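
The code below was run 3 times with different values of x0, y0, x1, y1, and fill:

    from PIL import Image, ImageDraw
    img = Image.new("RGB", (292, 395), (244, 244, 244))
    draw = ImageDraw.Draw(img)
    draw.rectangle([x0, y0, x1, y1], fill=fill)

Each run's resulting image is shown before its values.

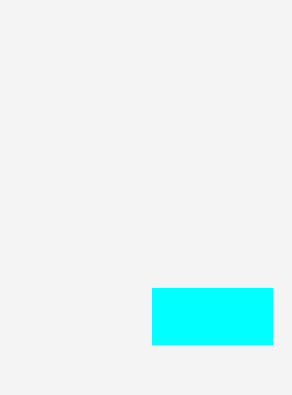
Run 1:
x0 = 152; y0 = 288; x1 = 272; y1 = 344; fill = 'cyan'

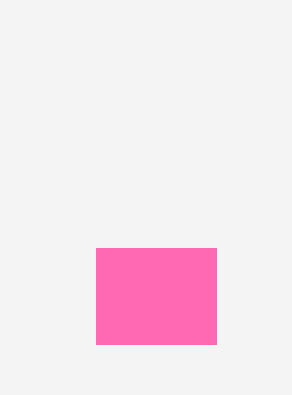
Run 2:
x0 = 96, y0 = 248, x1 = 216, y1 = 344, fill = 'hotpink'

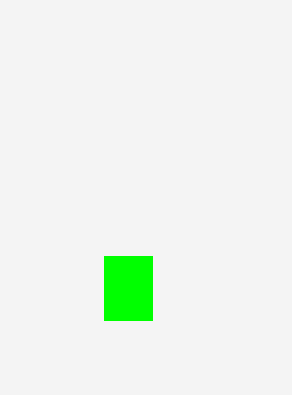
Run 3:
x0 = 104
y0 = 256
x1 = 152
y1 = 320
fill = 'lime'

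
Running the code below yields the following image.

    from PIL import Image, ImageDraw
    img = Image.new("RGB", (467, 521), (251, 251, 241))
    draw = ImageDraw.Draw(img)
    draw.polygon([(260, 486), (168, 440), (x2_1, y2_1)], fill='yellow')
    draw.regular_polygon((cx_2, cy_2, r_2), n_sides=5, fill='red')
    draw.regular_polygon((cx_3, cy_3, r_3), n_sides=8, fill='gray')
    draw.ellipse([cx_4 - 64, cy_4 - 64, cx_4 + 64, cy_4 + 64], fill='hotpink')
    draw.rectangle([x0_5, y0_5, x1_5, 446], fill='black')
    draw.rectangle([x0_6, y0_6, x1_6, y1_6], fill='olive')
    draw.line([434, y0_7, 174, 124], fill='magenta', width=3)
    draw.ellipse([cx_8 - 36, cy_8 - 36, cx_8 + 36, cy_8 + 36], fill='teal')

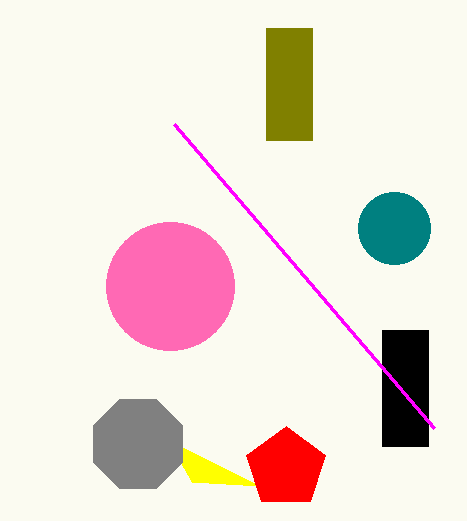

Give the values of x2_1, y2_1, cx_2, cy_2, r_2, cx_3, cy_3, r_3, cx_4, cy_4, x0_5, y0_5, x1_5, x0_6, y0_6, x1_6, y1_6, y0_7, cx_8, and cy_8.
x2_1 = 192
y2_1 = 482
cx_2 = 286
cy_2 = 468
r_2 = 42
cx_3 = 138
cy_3 = 444
r_3 = 48
cx_4 = 170
cy_4 = 286
x0_5 = 382
y0_5 = 330
x1_5 = 428
x0_6 = 266
y0_6 = 28
x1_6 = 312
y1_6 = 140
y0_7 = 428
cx_8 = 394
cy_8 = 228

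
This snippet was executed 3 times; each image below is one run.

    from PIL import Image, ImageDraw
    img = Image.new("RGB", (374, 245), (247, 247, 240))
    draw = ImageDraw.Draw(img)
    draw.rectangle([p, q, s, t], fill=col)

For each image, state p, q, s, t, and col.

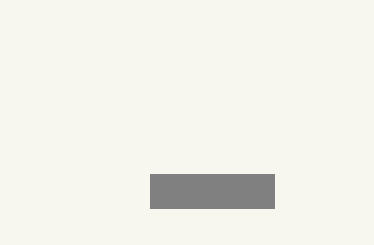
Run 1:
p = 150
q = 174
s = 274
t = 208
col = 'gray'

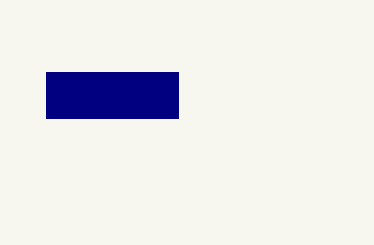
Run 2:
p = 46
q = 72
s = 178
t = 118
col = 'navy'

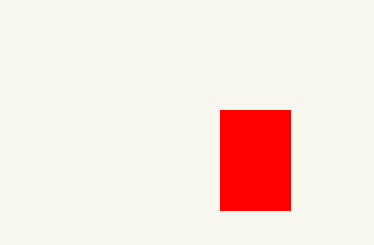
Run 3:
p = 220
q = 110
s = 290
t = 210
col = 'red'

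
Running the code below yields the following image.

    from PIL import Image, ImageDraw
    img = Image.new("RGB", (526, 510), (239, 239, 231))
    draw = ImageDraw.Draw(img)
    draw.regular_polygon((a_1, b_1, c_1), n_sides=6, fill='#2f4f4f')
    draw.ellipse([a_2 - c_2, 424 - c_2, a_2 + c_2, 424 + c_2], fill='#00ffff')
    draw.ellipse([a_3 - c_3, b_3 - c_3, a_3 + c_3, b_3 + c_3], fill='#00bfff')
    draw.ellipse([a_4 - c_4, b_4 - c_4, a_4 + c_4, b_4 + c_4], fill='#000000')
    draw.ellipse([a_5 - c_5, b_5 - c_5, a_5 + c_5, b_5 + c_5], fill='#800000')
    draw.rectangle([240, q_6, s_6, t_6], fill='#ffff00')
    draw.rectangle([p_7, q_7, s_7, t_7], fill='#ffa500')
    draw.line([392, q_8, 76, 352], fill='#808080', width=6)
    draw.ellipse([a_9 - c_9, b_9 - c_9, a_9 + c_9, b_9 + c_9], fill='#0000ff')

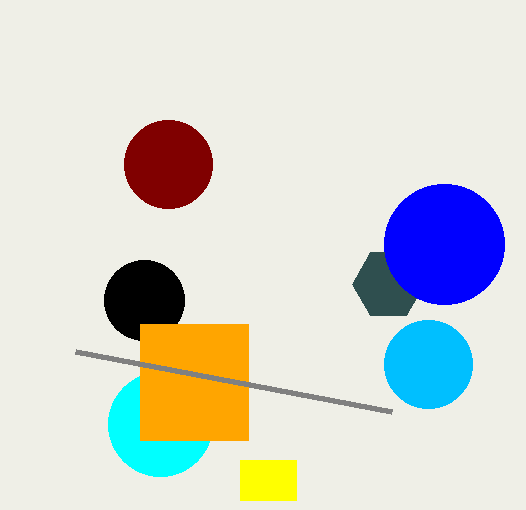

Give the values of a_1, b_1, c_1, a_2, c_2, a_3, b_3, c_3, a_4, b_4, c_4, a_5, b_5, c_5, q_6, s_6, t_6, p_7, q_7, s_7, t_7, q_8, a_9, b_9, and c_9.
a_1 = 388
b_1 = 284
c_1 = 36
a_2 = 160
c_2 = 52
a_3 = 428
b_3 = 364
c_3 = 44
a_4 = 144
b_4 = 300
c_4 = 40
a_5 = 168
b_5 = 164
c_5 = 44
q_6 = 460
s_6 = 296
t_6 = 500
p_7 = 140
q_7 = 324
s_7 = 248
t_7 = 440
q_8 = 412
a_9 = 444
b_9 = 244
c_9 = 60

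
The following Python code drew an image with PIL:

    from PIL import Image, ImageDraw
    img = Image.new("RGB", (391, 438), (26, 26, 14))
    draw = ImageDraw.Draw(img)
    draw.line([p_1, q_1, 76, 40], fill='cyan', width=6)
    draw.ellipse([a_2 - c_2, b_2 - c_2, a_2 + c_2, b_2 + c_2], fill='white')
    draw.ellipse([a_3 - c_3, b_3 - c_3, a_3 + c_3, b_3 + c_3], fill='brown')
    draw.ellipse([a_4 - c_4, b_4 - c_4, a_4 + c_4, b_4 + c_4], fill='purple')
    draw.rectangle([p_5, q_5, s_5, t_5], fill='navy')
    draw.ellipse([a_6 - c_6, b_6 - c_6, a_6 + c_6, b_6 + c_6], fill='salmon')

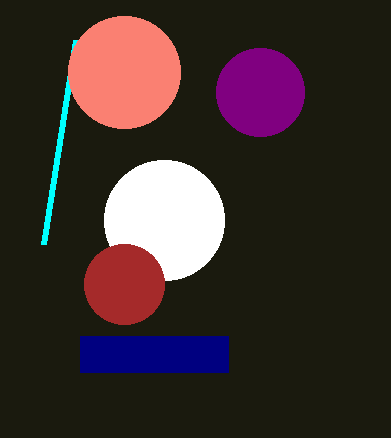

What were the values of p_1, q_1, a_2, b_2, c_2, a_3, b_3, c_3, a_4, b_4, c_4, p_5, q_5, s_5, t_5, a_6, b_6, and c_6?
p_1 = 44; q_1 = 244; a_2 = 164; b_2 = 220; c_2 = 60; a_3 = 124; b_3 = 284; c_3 = 40; a_4 = 260; b_4 = 92; c_4 = 44; p_5 = 80; q_5 = 336; s_5 = 228; t_5 = 372; a_6 = 124; b_6 = 72; c_6 = 56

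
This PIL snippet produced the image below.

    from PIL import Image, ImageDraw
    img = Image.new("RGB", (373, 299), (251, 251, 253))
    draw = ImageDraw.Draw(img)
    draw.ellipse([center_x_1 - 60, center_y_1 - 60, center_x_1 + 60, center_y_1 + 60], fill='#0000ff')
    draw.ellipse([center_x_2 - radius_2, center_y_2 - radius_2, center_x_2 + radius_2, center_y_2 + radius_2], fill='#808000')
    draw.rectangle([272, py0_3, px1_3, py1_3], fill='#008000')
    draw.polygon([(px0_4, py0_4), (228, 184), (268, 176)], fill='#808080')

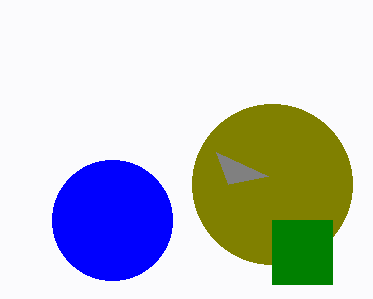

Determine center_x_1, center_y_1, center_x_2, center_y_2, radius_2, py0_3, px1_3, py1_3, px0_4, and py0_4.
center_x_1 = 112, center_y_1 = 220, center_x_2 = 272, center_y_2 = 184, radius_2 = 80, py0_3 = 220, px1_3 = 332, py1_3 = 284, px0_4 = 216, py0_4 = 152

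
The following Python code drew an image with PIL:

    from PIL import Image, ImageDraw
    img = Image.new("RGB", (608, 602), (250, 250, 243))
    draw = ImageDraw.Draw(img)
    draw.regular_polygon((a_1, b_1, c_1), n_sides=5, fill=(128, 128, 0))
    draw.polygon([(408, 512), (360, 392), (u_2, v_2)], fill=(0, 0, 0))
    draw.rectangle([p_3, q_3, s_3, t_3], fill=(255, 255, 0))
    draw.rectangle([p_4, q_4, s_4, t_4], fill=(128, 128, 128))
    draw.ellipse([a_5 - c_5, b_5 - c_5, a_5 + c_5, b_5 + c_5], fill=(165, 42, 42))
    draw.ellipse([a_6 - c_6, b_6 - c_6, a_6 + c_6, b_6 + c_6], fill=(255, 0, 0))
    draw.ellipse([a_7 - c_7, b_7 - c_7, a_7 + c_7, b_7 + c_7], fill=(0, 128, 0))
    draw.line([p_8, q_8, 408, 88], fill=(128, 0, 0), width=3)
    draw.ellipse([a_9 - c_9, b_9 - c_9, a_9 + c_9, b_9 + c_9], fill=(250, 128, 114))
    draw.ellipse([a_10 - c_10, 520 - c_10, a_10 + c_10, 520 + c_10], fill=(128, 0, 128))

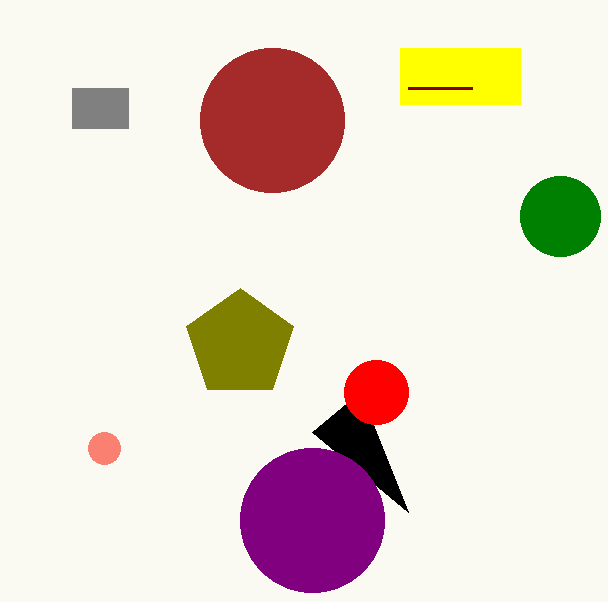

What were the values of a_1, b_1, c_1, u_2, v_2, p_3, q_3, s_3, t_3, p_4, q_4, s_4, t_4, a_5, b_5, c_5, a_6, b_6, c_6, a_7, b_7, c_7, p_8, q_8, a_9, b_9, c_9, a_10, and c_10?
a_1 = 240, b_1 = 344, c_1 = 56, u_2 = 312, v_2 = 432, p_3 = 400, q_3 = 48, s_3 = 520, t_3 = 104, p_4 = 72, q_4 = 88, s_4 = 128, t_4 = 128, a_5 = 272, b_5 = 120, c_5 = 72, a_6 = 376, b_6 = 392, c_6 = 32, a_7 = 560, b_7 = 216, c_7 = 40, p_8 = 472, q_8 = 88, a_9 = 104, b_9 = 448, c_9 = 16, a_10 = 312, c_10 = 72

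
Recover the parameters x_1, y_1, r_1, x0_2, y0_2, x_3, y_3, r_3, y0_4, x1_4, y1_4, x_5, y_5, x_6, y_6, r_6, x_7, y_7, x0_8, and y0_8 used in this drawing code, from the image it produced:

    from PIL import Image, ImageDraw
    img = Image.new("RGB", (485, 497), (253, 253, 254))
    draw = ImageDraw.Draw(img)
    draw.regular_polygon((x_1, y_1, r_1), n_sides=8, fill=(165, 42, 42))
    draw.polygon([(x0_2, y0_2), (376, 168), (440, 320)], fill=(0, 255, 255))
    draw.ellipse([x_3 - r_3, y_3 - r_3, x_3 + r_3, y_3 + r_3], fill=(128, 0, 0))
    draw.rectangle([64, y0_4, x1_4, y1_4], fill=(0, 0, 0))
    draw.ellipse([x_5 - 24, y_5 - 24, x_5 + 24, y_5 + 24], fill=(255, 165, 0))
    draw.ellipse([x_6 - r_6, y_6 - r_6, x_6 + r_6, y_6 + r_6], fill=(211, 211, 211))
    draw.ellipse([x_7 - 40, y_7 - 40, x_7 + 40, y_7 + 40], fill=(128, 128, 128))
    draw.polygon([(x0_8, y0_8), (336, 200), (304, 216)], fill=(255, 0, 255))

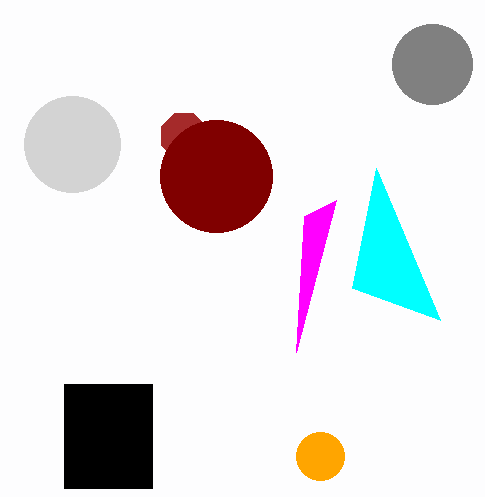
x_1 = 184
y_1 = 136
r_1 = 24
x0_2 = 352
y0_2 = 288
x_3 = 216
y_3 = 176
r_3 = 56
y0_4 = 384
x1_4 = 152
y1_4 = 488
x_5 = 320
y_5 = 456
x_6 = 72
y_6 = 144
r_6 = 48
x_7 = 432
y_7 = 64
x0_8 = 296
y0_8 = 352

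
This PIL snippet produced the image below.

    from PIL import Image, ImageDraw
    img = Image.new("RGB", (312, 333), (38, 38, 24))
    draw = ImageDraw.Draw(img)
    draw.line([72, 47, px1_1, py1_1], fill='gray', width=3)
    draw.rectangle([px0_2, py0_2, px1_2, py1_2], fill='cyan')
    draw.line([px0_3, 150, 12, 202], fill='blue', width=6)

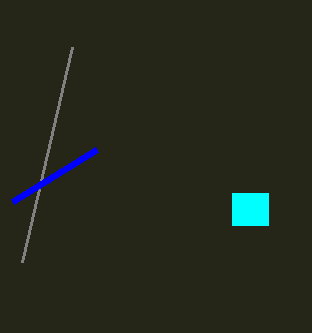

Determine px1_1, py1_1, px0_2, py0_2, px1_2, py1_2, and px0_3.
px1_1 = 22, py1_1 = 262, px0_2 = 232, py0_2 = 193, px1_2 = 268, py1_2 = 225, px0_3 = 96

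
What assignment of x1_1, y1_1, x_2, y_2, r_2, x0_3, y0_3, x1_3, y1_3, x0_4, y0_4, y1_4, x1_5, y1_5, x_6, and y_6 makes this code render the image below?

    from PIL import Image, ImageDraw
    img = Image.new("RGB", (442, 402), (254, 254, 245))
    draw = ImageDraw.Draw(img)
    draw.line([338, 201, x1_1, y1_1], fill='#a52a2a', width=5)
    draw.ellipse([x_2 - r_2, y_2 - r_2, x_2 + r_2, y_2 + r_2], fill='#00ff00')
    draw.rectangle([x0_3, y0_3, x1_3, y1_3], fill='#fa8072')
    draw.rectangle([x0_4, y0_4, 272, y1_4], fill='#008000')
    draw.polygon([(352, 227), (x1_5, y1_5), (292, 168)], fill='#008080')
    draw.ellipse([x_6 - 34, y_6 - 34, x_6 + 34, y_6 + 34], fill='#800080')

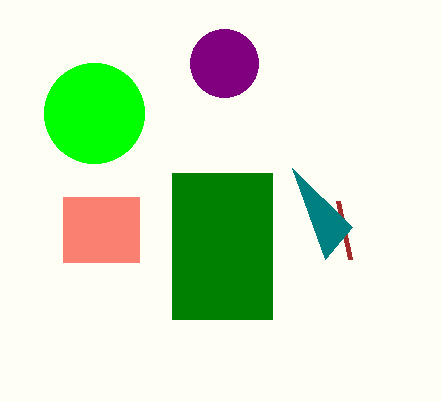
x1_1 = 350, y1_1 = 259, x_2 = 94, y_2 = 113, r_2 = 50, x0_3 = 63, y0_3 = 197, x1_3 = 139, y1_3 = 262, x0_4 = 172, y0_4 = 173, y1_4 = 319, x1_5 = 325, y1_5 = 259, x_6 = 224, y_6 = 63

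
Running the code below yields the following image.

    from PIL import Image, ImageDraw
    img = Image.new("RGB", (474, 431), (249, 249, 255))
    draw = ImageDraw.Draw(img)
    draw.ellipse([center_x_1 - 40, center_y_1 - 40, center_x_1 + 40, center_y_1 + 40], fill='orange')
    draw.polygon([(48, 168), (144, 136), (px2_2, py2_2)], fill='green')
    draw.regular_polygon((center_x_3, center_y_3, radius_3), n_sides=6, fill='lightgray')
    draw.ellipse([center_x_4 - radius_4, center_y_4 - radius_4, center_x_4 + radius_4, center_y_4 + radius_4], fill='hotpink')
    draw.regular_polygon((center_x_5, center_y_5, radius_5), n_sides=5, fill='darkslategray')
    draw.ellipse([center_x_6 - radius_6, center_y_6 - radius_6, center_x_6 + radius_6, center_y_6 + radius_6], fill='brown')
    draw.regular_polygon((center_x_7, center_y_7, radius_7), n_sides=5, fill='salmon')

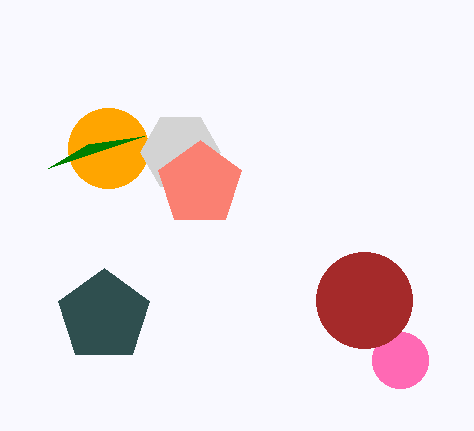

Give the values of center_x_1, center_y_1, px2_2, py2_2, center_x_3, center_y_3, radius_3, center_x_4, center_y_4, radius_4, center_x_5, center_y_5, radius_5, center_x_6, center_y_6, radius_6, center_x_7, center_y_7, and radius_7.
center_x_1 = 108, center_y_1 = 148, px2_2 = 88, py2_2 = 144, center_x_3 = 180, center_y_3 = 152, radius_3 = 40, center_x_4 = 400, center_y_4 = 360, radius_4 = 28, center_x_5 = 104, center_y_5 = 316, radius_5 = 48, center_x_6 = 364, center_y_6 = 300, radius_6 = 48, center_x_7 = 200, center_y_7 = 184, radius_7 = 44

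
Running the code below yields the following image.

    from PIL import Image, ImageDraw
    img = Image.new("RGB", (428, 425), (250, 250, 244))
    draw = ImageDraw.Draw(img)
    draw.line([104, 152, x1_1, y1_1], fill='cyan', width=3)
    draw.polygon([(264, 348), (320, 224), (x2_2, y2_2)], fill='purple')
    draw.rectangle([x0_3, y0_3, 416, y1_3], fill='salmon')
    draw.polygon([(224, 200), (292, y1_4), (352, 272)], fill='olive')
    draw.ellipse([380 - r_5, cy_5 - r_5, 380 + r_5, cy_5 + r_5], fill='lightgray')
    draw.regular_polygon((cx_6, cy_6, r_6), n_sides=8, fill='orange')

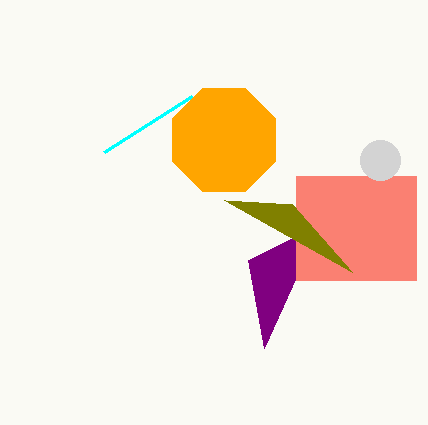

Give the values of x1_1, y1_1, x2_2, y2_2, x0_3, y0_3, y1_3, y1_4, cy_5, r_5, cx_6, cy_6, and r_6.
x1_1 = 192; y1_1 = 96; x2_2 = 248; y2_2 = 260; x0_3 = 296; y0_3 = 176; y1_3 = 280; y1_4 = 204; cy_5 = 160; r_5 = 20; cx_6 = 224; cy_6 = 140; r_6 = 56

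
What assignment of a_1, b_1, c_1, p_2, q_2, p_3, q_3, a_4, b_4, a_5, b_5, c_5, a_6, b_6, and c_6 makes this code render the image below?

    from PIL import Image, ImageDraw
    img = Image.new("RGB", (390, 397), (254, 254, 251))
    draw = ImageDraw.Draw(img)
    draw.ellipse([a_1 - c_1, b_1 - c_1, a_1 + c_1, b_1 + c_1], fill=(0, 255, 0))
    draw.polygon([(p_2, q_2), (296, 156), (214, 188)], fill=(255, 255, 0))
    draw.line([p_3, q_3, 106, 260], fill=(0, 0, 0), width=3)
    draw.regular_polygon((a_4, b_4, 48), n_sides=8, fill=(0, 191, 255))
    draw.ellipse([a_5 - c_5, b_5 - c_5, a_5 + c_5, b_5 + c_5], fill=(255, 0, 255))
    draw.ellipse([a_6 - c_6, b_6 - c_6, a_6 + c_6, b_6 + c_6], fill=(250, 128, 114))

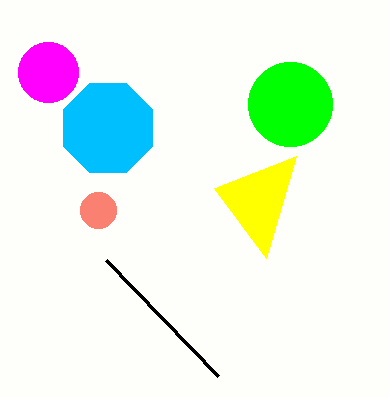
a_1 = 290; b_1 = 104; c_1 = 42; p_2 = 266; q_2 = 258; p_3 = 218; q_3 = 376; a_4 = 108; b_4 = 128; a_5 = 48; b_5 = 72; c_5 = 30; a_6 = 98; b_6 = 210; c_6 = 18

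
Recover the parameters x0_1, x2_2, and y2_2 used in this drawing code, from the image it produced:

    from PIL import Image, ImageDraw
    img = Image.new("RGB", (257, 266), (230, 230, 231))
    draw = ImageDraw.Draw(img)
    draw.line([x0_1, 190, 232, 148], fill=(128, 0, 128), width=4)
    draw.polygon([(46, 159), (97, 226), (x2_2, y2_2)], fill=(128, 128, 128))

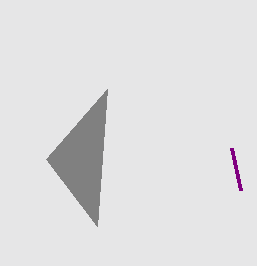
x0_1 = 241, x2_2 = 107, y2_2 = 89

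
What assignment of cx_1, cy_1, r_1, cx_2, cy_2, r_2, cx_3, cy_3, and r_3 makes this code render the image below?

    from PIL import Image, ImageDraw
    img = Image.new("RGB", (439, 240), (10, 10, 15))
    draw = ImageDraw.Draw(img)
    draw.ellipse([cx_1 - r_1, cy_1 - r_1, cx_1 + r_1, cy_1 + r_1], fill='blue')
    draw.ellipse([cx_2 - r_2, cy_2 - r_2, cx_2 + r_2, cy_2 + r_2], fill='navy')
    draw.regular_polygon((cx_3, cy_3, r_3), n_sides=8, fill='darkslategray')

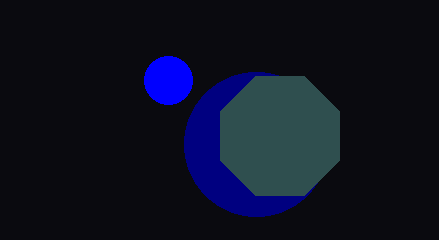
cx_1 = 168, cy_1 = 80, r_1 = 24, cx_2 = 256, cy_2 = 144, r_2 = 72, cx_3 = 280, cy_3 = 136, r_3 = 64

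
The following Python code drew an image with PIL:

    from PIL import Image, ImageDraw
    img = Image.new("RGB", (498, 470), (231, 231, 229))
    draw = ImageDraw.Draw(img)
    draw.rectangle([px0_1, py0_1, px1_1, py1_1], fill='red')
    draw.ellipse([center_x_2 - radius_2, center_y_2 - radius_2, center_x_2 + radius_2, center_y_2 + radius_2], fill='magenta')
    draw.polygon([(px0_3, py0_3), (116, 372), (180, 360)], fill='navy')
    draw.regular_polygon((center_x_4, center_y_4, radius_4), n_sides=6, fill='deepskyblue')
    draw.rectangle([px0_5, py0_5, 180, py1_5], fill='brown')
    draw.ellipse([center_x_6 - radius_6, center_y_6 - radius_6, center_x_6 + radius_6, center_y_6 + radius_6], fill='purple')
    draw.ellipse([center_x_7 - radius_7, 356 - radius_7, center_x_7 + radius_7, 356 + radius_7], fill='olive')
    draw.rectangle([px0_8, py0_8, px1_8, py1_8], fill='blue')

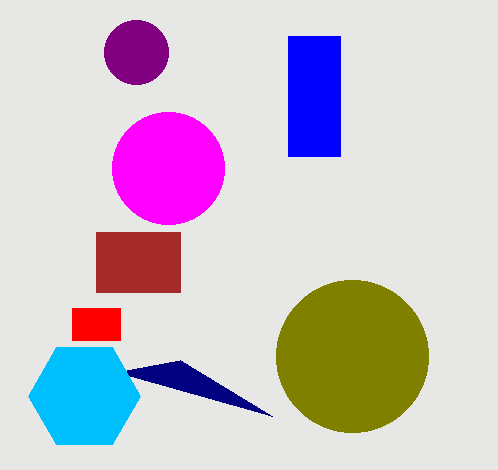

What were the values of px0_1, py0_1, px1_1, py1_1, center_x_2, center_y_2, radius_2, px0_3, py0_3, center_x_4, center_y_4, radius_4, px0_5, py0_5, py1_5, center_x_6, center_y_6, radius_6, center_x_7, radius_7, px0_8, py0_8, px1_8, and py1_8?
px0_1 = 72; py0_1 = 308; px1_1 = 120; py1_1 = 340; center_x_2 = 168; center_y_2 = 168; radius_2 = 56; px0_3 = 272; py0_3 = 416; center_x_4 = 84; center_y_4 = 396; radius_4 = 56; px0_5 = 96; py0_5 = 232; py1_5 = 292; center_x_6 = 136; center_y_6 = 52; radius_6 = 32; center_x_7 = 352; radius_7 = 76; px0_8 = 288; py0_8 = 36; px1_8 = 340; py1_8 = 156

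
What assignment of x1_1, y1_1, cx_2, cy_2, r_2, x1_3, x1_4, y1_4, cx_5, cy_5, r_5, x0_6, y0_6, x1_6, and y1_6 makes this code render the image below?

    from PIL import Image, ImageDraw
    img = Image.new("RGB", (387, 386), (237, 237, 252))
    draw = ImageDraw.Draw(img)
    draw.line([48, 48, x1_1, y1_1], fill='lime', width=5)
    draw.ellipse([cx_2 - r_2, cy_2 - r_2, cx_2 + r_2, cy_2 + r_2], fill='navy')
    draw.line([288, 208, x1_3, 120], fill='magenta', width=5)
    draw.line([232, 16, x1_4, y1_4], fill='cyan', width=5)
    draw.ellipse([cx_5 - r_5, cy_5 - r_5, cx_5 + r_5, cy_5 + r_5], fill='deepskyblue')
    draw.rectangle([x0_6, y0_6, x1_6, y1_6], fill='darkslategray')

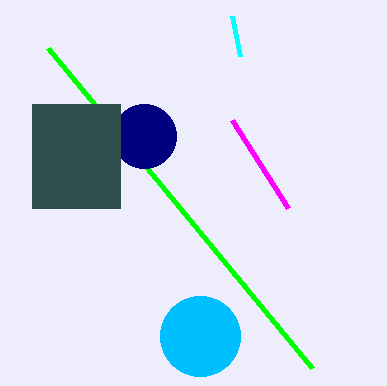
x1_1 = 312, y1_1 = 368, cx_2 = 144, cy_2 = 136, r_2 = 32, x1_3 = 232, x1_4 = 240, y1_4 = 56, cx_5 = 200, cy_5 = 336, r_5 = 40, x0_6 = 32, y0_6 = 104, x1_6 = 120, y1_6 = 208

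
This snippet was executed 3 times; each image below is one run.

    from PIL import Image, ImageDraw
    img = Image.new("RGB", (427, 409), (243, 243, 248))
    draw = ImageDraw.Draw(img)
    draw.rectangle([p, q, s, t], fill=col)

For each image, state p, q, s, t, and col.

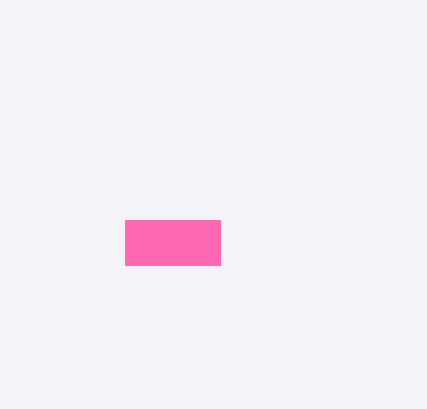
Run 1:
p = 125
q = 220
s = 220
t = 265
col = 'hotpink'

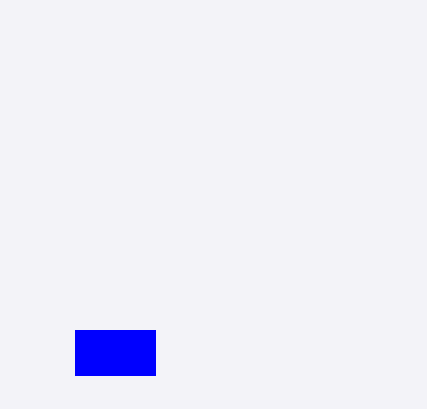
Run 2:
p = 75, q = 330, s = 155, t = 375, col = 'blue'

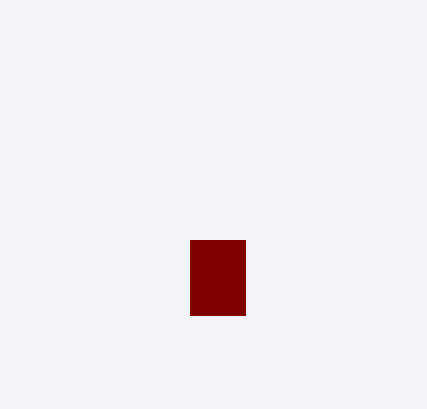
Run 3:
p = 190, q = 240, s = 245, t = 315, col = 'maroon'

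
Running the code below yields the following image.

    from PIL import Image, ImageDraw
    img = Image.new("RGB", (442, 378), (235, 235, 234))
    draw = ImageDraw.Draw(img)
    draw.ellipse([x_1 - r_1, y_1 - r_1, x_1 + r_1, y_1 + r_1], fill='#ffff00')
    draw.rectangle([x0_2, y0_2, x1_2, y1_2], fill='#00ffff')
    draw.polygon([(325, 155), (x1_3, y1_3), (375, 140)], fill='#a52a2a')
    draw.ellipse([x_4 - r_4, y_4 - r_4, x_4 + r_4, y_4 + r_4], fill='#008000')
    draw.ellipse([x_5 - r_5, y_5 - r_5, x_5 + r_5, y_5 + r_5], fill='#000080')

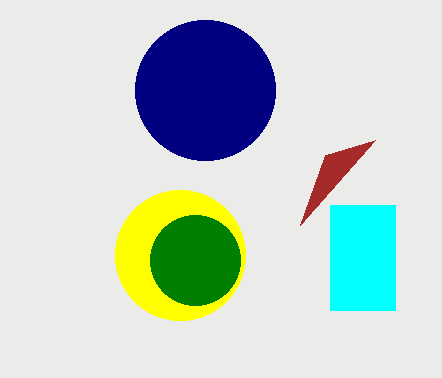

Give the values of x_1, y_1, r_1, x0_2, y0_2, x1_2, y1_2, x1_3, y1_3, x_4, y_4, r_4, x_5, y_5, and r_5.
x_1 = 180
y_1 = 255
r_1 = 65
x0_2 = 330
y0_2 = 205
x1_2 = 395
y1_2 = 310
x1_3 = 300
y1_3 = 225
x_4 = 195
y_4 = 260
r_4 = 45
x_5 = 205
y_5 = 90
r_5 = 70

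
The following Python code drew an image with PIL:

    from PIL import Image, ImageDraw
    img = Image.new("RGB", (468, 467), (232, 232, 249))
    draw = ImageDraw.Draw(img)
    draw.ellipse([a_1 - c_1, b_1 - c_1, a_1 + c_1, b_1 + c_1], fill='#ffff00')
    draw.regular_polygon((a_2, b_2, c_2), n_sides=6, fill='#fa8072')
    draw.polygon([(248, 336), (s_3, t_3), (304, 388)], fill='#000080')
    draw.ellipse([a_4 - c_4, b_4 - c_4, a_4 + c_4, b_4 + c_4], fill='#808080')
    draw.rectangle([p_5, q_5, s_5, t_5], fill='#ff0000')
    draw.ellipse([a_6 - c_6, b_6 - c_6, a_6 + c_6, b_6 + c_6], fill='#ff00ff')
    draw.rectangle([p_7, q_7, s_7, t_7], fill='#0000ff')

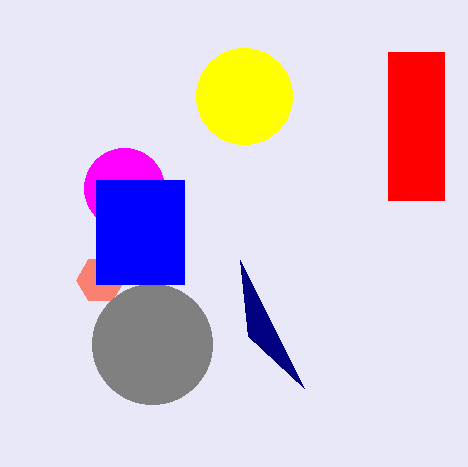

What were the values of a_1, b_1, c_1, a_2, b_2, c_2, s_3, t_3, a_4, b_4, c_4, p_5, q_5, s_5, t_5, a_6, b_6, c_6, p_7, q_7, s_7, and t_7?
a_1 = 244, b_1 = 96, c_1 = 48, a_2 = 100, b_2 = 280, c_2 = 24, s_3 = 240, t_3 = 260, a_4 = 152, b_4 = 344, c_4 = 60, p_5 = 388, q_5 = 52, s_5 = 444, t_5 = 200, a_6 = 124, b_6 = 188, c_6 = 40, p_7 = 96, q_7 = 180, s_7 = 184, t_7 = 284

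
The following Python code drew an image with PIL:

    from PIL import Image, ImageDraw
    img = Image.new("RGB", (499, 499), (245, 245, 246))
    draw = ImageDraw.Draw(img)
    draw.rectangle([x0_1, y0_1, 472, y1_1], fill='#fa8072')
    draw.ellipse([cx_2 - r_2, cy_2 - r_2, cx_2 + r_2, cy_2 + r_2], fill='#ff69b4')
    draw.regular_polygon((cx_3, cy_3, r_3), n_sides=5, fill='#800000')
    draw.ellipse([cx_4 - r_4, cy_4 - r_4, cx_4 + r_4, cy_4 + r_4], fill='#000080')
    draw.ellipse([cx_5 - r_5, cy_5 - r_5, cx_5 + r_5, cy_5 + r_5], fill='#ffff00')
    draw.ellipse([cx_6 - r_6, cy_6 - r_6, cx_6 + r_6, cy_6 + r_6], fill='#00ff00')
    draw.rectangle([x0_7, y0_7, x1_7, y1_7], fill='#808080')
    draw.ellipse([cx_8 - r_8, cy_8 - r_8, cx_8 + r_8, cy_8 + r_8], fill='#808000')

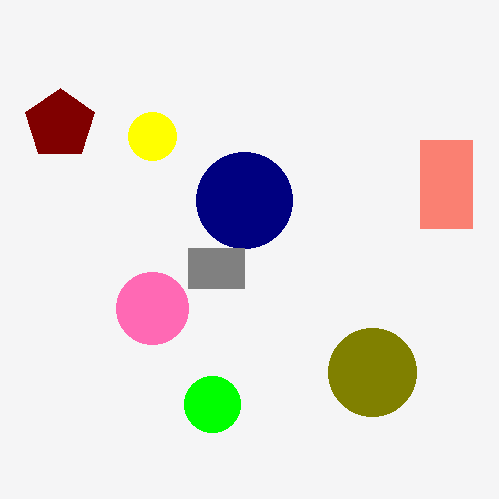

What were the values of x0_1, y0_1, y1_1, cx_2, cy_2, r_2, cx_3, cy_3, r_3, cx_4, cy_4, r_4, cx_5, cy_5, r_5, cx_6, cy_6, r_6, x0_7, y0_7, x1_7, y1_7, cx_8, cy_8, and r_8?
x0_1 = 420; y0_1 = 140; y1_1 = 228; cx_2 = 152; cy_2 = 308; r_2 = 36; cx_3 = 60; cy_3 = 124; r_3 = 36; cx_4 = 244; cy_4 = 200; r_4 = 48; cx_5 = 152; cy_5 = 136; r_5 = 24; cx_6 = 212; cy_6 = 404; r_6 = 28; x0_7 = 188; y0_7 = 248; x1_7 = 244; y1_7 = 288; cx_8 = 372; cy_8 = 372; r_8 = 44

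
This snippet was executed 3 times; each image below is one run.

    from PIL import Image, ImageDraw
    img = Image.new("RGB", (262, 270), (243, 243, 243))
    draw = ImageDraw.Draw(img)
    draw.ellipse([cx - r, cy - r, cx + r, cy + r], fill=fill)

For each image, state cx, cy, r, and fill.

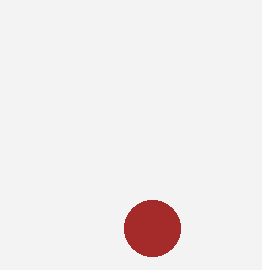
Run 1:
cx = 152
cy = 228
r = 28
fill = 'brown'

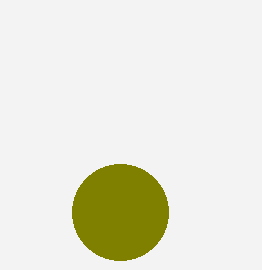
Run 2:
cx = 120
cy = 212
r = 48
fill = 'olive'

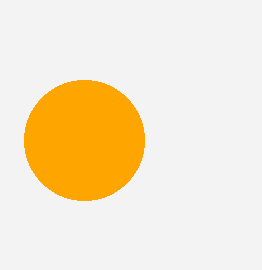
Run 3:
cx = 84
cy = 140
r = 60
fill = 'orange'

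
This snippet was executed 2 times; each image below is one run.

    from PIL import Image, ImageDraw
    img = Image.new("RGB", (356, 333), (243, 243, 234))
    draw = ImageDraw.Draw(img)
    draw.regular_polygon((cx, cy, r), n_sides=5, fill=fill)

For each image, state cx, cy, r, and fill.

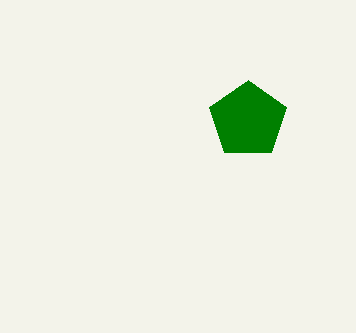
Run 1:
cx = 248, cy = 120, r = 40, fill = 'green'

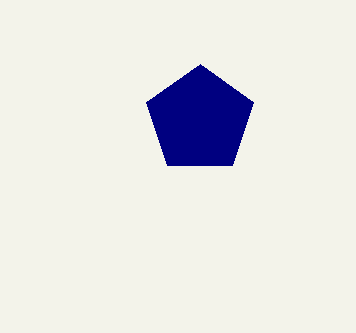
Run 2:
cx = 200
cy = 120
r = 56
fill = 'navy'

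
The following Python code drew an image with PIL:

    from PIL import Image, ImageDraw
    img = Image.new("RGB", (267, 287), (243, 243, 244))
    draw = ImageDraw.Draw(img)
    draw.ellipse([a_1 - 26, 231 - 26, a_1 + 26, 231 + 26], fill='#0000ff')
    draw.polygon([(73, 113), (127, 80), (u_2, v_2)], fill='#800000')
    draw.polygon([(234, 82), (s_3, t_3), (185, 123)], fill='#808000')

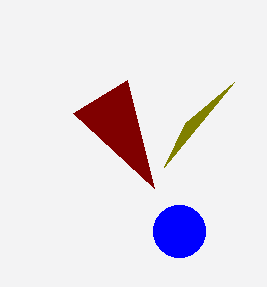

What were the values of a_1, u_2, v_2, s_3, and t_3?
a_1 = 179
u_2 = 154
v_2 = 188
s_3 = 164
t_3 = 167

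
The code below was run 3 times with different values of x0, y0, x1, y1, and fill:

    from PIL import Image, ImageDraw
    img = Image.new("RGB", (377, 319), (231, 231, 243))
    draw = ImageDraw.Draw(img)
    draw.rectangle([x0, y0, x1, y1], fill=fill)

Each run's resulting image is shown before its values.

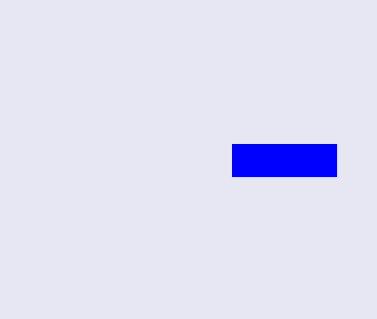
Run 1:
x0 = 232; y0 = 144; x1 = 336; y1 = 176; fill = 'blue'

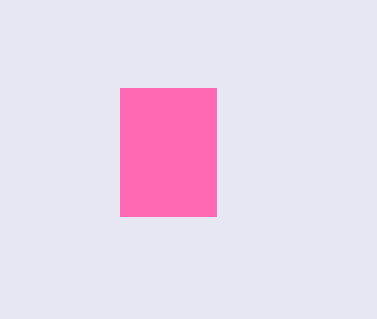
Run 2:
x0 = 120, y0 = 88, x1 = 216, y1 = 216, fill = 'hotpink'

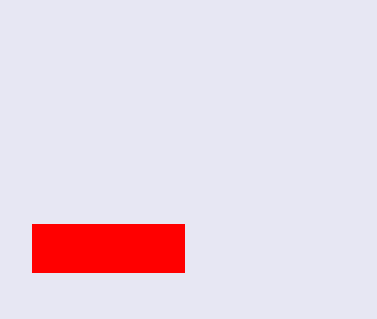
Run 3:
x0 = 32; y0 = 224; x1 = 184; y1 = 272; fill = 'red'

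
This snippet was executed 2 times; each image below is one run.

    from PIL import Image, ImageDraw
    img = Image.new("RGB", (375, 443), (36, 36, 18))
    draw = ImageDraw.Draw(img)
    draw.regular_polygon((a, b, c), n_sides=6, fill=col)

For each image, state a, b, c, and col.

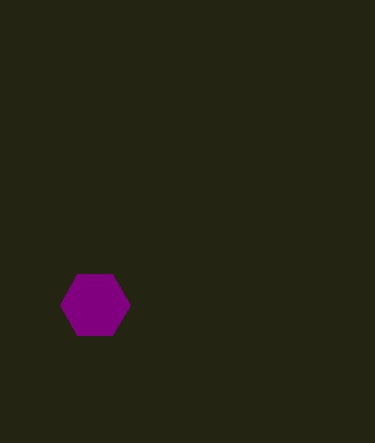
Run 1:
a = 95, b = 305, c = 35, col = 'purple'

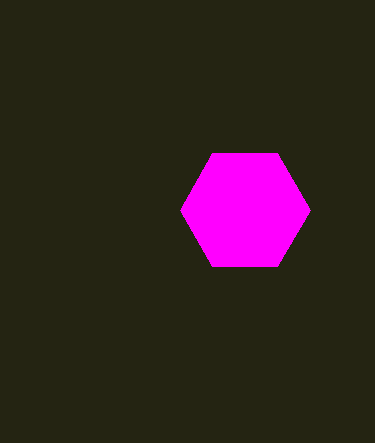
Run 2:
a = 245, b = 210, c = 65, col = 'magenta'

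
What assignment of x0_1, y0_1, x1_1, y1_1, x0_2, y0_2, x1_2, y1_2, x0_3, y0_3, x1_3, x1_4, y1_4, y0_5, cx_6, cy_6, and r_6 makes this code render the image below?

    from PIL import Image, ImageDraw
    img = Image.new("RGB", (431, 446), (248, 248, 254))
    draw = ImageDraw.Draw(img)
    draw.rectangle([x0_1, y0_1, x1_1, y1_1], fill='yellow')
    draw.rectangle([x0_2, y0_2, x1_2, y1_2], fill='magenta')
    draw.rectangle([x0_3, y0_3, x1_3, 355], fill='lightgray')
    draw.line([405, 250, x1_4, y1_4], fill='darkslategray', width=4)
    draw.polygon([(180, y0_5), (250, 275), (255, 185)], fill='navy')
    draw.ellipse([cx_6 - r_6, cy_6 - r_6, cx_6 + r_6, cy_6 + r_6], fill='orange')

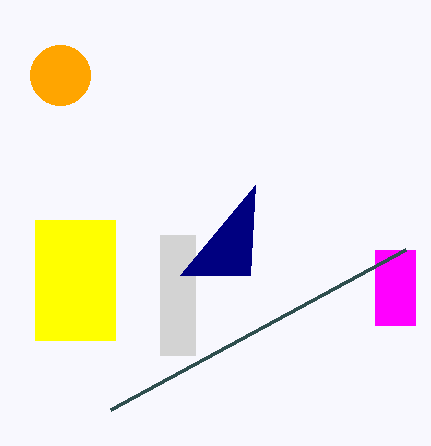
x0_1 = 35
y0_1 = 220
x1_1 = 115
y1_1 = 340
x0_2 = 375
y0_2 = 250
x1_2 = 415
y1_2 = 325
x0_3 = 160
y0_3 = 235
x1_3 = 195
x1_4 = 110
y1_4 = 410
y0_5 = 275
cx_6 = 60
cy_6 = 75
r_6 = 30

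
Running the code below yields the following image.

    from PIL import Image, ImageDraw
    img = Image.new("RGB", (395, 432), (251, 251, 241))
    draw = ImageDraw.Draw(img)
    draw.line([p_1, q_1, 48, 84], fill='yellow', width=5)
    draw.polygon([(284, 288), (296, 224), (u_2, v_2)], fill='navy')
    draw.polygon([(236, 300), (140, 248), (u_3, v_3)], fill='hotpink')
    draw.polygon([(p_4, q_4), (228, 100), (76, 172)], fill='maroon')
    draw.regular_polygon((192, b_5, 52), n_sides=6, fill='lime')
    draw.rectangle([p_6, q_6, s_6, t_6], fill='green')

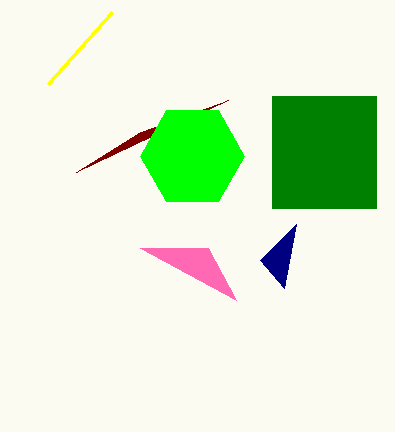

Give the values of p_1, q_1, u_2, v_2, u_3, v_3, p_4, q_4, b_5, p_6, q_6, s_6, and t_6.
p_1 = 112, q_1 = 12, u_2 = 260, v_2 = 260, u_3 = 208, v_3 = 248, p_4 = 140, q_4 = 132, b_5 = 156, p_6 = 272, q_6 = 96, s_6 = 376, t_6 = 208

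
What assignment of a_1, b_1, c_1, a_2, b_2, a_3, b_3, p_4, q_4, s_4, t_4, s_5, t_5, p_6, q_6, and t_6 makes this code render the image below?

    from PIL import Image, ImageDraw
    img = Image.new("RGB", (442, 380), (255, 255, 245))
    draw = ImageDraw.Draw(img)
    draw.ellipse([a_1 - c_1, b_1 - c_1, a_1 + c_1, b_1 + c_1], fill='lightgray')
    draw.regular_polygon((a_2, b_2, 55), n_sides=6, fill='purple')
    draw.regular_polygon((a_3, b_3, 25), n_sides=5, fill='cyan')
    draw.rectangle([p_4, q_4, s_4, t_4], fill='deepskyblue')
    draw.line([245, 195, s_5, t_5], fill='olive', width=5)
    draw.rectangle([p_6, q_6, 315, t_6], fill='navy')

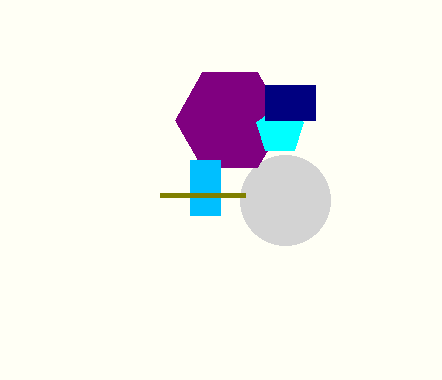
a_1 = 285; b_1 = 200; c_1 = 45; a_2 = 230; b_2 = 120; a_3 = 280; b_3 = 130; p_4 = 190; q_4 = 160; s_4 = 220; t_4 = 215; s_5 = 160; t_5 = 195; p_6 = 265; q_6 = 85; t_6 = 120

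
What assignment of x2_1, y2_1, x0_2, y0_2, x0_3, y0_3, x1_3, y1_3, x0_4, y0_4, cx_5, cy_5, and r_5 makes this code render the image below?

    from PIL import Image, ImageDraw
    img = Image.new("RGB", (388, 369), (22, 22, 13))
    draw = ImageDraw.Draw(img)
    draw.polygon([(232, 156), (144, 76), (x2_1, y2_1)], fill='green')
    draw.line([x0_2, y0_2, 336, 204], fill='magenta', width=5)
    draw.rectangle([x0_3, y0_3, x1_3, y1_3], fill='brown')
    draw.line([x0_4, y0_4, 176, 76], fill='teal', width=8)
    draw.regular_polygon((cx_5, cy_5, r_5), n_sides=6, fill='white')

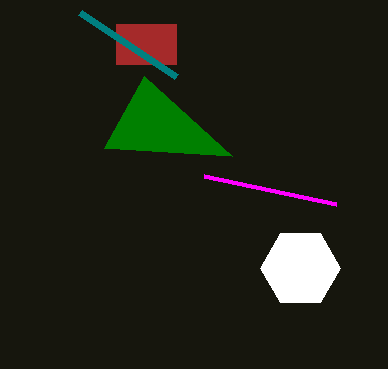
x2_1 = 104; y2_1 = 148; x0_2 = 204; y0_2 = 176; x0_3 = 116; y0_3 = 24; x1_3 = 176; y1_3 = 64; x0_4 = 80; y0_4 = 12; cx_5 = 300; cy_5 = 268; r_5 = 40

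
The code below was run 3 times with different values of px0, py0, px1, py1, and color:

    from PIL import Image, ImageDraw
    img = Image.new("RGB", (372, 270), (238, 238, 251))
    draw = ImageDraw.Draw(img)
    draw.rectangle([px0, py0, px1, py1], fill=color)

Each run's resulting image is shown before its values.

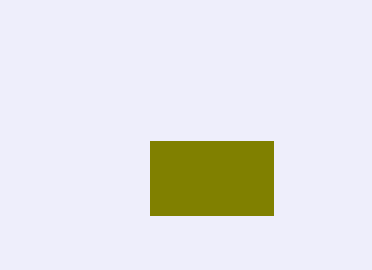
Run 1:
px0 = 150; py0 = 141; px1 = 273; py1 = 215; color = 'olive'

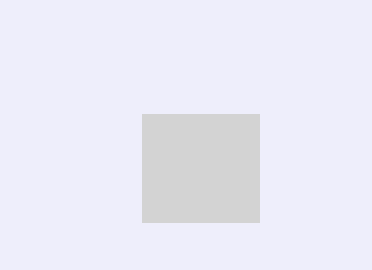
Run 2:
px0 = 142, py0 = 114, px1 = 259, py1 = 222, color = 'lightgray'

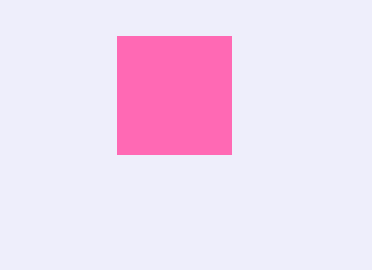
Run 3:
px0 = 117; py0 = 36; px1 = 231; py1 = 154; color = 'hotpink'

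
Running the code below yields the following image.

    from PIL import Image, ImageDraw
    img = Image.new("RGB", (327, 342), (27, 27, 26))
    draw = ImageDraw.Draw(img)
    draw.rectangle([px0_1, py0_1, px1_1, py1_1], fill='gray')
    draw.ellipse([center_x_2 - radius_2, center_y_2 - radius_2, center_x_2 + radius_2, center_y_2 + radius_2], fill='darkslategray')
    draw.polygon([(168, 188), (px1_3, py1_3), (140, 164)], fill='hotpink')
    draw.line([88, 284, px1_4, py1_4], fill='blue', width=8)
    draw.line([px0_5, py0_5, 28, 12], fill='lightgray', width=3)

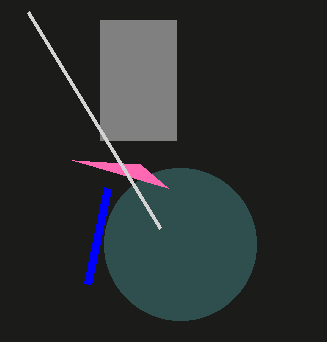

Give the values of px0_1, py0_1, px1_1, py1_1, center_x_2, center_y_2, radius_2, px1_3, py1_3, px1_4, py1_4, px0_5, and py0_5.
px0_1 = 100; py0_1 = 20; px1_1 = 176; py1_1 = 140; center_x_2 = 180; center_y_2 = 244; radius_2 = 76; px1_3 = 72; py1_3 = 160; px1_4 = 108; py1_4 = 188; px0_5 = 160; py0_5 = 228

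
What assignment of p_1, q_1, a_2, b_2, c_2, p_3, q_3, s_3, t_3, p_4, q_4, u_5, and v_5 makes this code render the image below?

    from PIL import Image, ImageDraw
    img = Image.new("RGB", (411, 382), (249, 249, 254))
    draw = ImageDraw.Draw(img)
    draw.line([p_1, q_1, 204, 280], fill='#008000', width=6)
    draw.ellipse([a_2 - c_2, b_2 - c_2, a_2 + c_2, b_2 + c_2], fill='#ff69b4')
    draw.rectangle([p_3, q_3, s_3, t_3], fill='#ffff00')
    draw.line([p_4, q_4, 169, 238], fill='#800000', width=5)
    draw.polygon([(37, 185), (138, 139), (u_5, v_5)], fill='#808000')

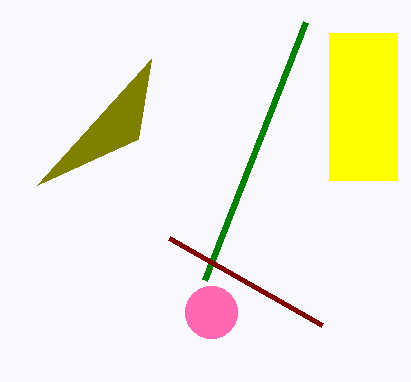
p_1 = 305, q_1 = 22, a_2 = 211, b_2 = 312, c_2 = 26, p_3 = 329, q_3 = 33, s_3 = 397, t_3 = 180, p_4 = 322, q_4 = 325, u_5 = 151, v_5 = 59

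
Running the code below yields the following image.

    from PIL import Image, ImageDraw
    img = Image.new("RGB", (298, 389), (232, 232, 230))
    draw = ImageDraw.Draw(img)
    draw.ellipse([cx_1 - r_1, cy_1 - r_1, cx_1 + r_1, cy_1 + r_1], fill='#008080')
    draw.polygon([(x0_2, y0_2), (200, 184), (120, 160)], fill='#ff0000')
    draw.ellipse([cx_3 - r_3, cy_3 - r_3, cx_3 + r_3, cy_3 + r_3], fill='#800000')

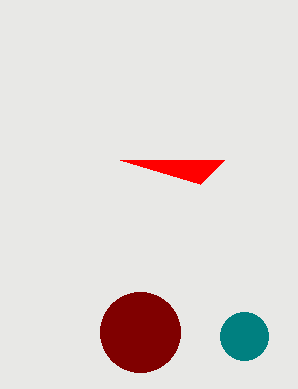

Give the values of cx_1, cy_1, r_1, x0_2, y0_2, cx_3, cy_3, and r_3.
cx_1 = 244
cy_1 = 336
r_1 = 24
x0_2 = 224
y0_2 = 160
cx_3 = 140
cy_3 = 332
r_3 = 40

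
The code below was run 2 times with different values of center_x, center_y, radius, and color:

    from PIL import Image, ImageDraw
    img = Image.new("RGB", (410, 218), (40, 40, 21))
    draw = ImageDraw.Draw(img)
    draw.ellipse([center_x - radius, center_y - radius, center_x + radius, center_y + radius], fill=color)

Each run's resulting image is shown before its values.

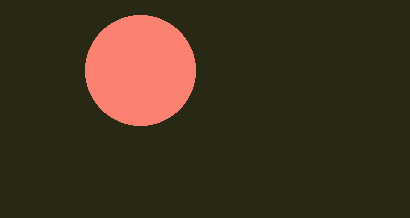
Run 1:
center_x = 140
center_y = 70
radius = 55
color = 'salmon'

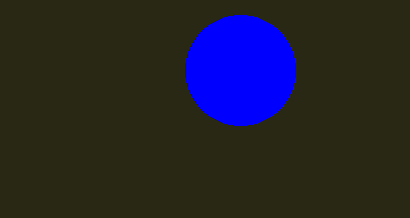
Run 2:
center_x = 240; center_y = 70; radius = 55; color = 'blue'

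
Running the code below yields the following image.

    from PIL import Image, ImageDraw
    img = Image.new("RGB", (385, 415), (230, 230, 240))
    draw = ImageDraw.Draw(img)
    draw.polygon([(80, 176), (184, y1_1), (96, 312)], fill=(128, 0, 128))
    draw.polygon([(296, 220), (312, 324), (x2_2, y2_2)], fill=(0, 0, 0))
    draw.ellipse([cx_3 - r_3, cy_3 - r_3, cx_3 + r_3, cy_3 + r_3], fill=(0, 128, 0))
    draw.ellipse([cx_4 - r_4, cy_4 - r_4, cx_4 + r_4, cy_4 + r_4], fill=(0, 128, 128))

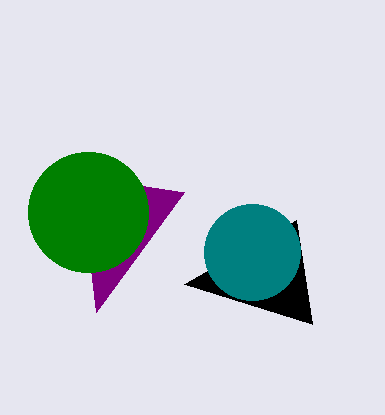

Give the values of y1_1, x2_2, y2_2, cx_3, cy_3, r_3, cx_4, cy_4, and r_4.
y1_1 = 192
x2_2 = 184
y2_2 = 284
cx_3 = 88
cy_3 = 212
r_3 = 60
cx_4 = 252
cy_4 = 252
r_4 = 48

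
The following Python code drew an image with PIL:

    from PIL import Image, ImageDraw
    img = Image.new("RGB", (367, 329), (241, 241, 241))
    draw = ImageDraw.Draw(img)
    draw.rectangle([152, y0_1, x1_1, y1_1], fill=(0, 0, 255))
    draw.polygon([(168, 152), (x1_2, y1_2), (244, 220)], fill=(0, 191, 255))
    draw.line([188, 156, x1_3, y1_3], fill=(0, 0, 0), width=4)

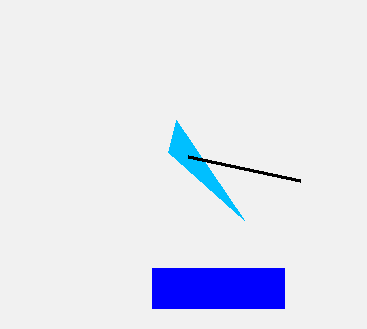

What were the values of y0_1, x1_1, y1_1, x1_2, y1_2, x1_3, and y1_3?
y0_1 = 268
x1_1 = 284
y1_1 = 308
x1_2 = 176
y1_2 = 120
x1_3 = 300
y1_3 = 180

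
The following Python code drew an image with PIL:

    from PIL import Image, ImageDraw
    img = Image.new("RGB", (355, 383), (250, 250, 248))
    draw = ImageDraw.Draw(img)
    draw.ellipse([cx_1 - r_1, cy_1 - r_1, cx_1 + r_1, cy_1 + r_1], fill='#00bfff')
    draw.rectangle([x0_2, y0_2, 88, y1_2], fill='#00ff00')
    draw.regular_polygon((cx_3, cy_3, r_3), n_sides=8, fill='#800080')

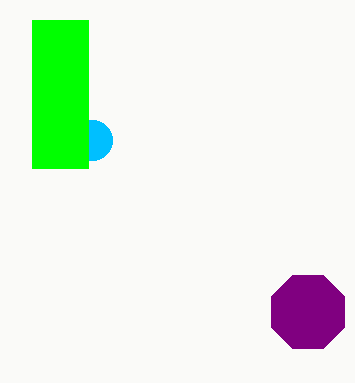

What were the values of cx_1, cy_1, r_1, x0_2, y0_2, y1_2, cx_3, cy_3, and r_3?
cx_1 = 92, cy_1 = 140, r_1 = 20, x0_2 = 32, y0_2 = 20, y1_2 = 168, cx_3 = 308, cy_3 = 312, r_3 = 40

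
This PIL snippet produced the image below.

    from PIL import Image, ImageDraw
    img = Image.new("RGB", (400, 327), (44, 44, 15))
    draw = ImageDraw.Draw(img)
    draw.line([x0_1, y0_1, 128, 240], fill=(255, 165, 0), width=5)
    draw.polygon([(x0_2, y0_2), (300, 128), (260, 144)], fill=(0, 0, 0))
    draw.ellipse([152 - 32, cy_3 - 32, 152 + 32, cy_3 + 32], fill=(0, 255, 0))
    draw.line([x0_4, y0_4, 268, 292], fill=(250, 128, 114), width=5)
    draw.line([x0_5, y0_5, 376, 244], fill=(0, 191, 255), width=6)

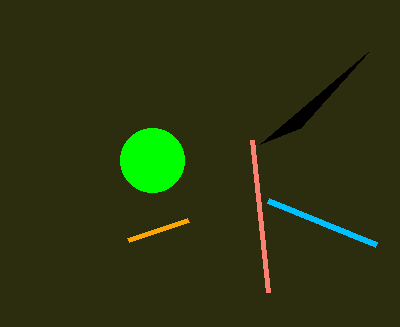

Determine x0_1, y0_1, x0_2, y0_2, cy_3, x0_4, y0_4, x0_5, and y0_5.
x0_1 = 188, y0_1 = 220, x0_2 = 368, y0_2 = 52, cy_3 = 160, x0_4 = 252, y0_4 = 140, x0_5 = 268, y0_5 = 200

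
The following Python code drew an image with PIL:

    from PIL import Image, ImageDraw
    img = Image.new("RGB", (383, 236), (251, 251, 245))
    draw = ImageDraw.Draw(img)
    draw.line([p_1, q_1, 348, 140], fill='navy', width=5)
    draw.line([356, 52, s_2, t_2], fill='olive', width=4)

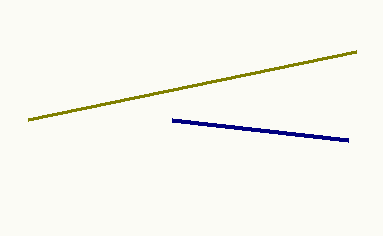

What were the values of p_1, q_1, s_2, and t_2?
p_1 = 172, q_1 = 120, s_2 = 28, t_2 = 120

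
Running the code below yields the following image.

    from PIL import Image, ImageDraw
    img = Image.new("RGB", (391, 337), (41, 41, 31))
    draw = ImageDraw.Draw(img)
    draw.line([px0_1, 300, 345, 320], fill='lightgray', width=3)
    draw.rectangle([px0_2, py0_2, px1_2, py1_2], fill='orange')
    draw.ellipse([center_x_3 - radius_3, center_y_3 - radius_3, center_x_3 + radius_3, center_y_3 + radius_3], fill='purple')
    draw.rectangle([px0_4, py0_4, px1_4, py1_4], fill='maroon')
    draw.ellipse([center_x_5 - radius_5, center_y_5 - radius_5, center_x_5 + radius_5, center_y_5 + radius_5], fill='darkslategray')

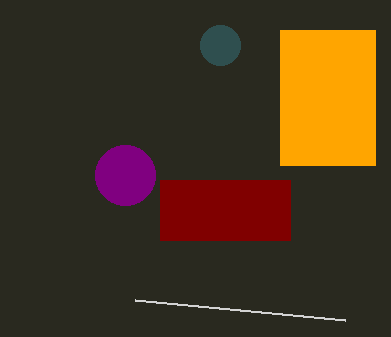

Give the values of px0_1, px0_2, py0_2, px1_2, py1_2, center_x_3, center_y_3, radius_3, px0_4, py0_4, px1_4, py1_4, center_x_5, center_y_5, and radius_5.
px0_1 = 135
px0_2 = 280
py0_2 = 30
px1_2 = 375
py1_2 = 165
center_x_3 = 125
center_y_3 = 175
radius_3 = 30
px0_4 = 160
py0_4 = 180
px1_4 = 290
py1_4 = 240
center_x_5 = 220
center_y_5 = 45
radius_5 = 20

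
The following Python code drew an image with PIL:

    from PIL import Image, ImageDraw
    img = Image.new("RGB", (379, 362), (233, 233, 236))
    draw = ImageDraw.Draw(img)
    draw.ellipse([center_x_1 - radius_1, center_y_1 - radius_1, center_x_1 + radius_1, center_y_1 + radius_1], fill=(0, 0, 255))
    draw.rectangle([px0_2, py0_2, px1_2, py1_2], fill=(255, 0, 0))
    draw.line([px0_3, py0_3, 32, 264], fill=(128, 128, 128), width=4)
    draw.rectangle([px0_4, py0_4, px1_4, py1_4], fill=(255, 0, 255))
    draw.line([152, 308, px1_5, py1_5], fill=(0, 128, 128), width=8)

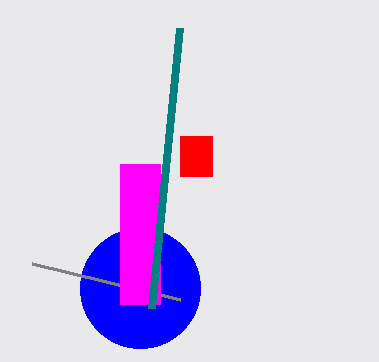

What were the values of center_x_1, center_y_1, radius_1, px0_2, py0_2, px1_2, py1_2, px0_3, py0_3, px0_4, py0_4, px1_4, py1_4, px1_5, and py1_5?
center_x_1 = 140; center_y_1 = 288; radius_1 = 60; px0_2 = 180; py0_2 = 136; px1_2 = 212; py1_2 = 176; px0_3 = 180; py0_3 = 300; px0_4 = 120; py0_4 = 164; px1_4 = 160; py1_4 = 304; px1_5 = 180; py1_5 = 28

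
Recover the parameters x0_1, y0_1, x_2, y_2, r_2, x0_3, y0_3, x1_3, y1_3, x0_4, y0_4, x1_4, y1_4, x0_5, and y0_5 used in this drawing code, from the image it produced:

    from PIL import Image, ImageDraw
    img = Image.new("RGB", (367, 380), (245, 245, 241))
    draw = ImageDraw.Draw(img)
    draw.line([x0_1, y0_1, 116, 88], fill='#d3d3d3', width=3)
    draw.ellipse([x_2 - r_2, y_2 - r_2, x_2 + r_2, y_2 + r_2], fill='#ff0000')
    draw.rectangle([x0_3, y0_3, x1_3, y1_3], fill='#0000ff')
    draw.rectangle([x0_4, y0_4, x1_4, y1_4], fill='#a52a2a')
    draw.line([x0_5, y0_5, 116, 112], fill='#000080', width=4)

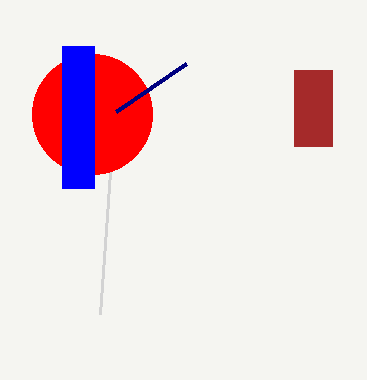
x0_1 = 100
y0_1 = 314
x_2 = 92
y_2 = 114
r_2 = 60
x0_3 = 62
y0_3 = 46
x1_3 = 94
y1_3 = 188
x0_4 = 294
y0_4 = 70
x1_4 = 332
y1_4 = 146
x0_5 = 186
y0_5 = 64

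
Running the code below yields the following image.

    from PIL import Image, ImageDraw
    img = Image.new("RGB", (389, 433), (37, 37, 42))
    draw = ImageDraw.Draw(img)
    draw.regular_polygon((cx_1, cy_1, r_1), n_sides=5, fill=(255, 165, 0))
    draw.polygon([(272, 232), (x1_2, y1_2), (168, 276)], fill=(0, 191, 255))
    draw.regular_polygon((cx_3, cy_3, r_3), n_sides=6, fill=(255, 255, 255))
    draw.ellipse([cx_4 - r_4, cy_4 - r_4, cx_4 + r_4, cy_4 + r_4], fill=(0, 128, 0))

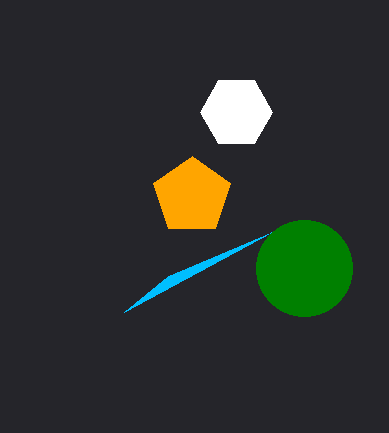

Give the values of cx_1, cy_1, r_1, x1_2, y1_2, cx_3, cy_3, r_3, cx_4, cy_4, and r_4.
cx_1 = 192
cy_1 = 196
r_1 = 40
x1_2 = 124
y1_2 = 312
cx_3 = 236
cy_3 = 112
r_3 = 36
cx_4 = 304
cy_4 = 268
r_4 = 48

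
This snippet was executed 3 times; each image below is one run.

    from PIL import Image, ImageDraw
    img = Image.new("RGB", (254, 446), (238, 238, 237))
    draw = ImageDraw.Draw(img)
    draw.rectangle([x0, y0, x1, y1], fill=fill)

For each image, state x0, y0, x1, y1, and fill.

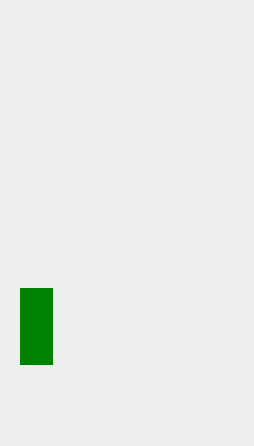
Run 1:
x0 = 20, y0 = 288, x1 = 52, y1 = 364, fill = 'green'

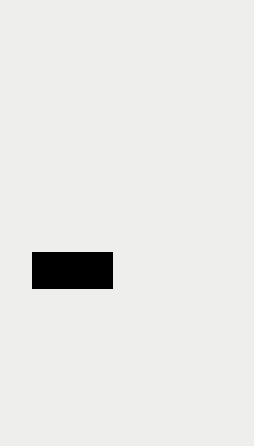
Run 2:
x0 = 32, y0 = 252, x1 = 112, y1 = 288, fill = 'black'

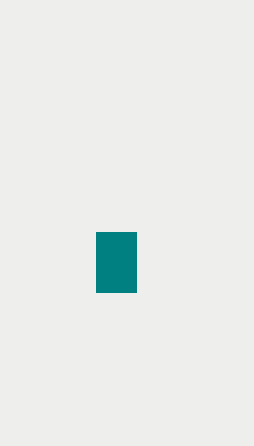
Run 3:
x0 = 96; y0 = 232; x1 = 136; y1 = 292; fill = 'teal'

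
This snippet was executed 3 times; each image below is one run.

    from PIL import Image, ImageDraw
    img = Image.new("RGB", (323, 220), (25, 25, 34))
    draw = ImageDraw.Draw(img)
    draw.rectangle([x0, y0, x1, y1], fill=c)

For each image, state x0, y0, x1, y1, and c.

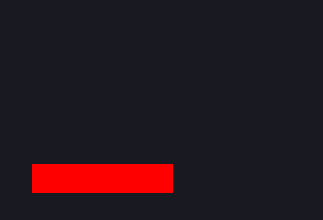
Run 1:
x0 = 32; y0 = 164; x1 = 172; y1 = 192; c = 'red'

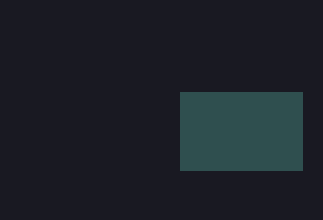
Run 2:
x0 = 180; y0 = 92; x1 = 302; y1 = 170; c = 'darkslategray'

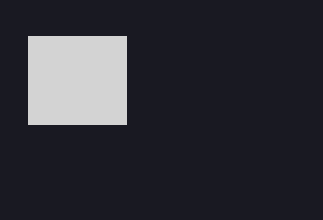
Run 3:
x0 = 28
y0 = 36
x1 = 126
y1 = 124
c = 'lightgray'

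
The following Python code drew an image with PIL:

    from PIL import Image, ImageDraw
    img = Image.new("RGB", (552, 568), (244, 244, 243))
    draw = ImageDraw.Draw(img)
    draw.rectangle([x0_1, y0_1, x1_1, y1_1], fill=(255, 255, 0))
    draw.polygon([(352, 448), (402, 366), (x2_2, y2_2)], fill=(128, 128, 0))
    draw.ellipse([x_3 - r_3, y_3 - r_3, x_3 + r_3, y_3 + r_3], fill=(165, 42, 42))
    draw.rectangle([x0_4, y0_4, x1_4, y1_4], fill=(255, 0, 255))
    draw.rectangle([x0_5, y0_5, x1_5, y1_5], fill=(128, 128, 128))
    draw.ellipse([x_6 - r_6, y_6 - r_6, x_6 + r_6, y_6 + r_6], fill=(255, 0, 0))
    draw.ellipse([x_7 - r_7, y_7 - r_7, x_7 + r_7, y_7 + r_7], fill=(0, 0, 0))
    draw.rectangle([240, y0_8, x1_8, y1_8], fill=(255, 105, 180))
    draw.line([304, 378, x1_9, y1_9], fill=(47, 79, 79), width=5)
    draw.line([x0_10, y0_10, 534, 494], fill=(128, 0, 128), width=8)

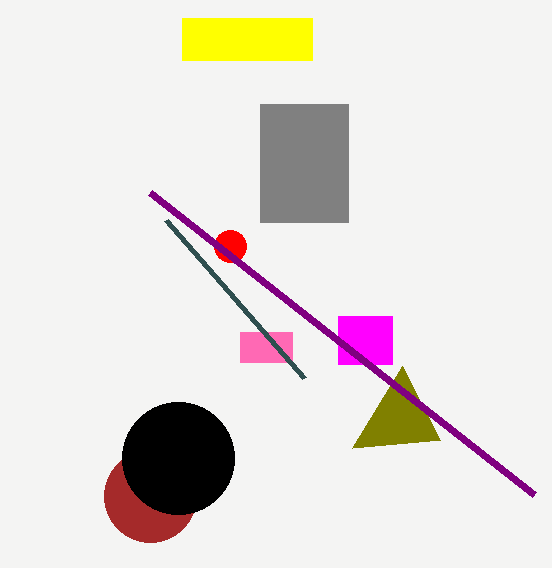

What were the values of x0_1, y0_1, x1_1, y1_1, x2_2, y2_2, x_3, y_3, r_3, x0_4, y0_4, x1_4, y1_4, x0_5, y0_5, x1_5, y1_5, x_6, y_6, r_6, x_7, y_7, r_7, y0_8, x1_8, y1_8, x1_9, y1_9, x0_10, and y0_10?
x0_1 = 182
y0_1 = 18
x1_1 = 312
y1_1 = 60
x2_2 = 440
y2_2 = 440
x_3 = 150
y_3 = 496
r_3 = 46
x0_4 = 338
y0_4 = 316
x1_4 = 392
y1_4 = 364
x0_5 = 260
y0_5 = 104
x1_5 = 348
y1_5 = 222
x_6 = 230
y_6 = 246
r_6 = 16
x_7 = 178
y_7 = 458
r_7 = 56
y0_8 = 332
x1_8 = 292
y1_8 = 362
x1_9 = 166
y1_9 = 220
x0_10 = 150
y0_10 = 192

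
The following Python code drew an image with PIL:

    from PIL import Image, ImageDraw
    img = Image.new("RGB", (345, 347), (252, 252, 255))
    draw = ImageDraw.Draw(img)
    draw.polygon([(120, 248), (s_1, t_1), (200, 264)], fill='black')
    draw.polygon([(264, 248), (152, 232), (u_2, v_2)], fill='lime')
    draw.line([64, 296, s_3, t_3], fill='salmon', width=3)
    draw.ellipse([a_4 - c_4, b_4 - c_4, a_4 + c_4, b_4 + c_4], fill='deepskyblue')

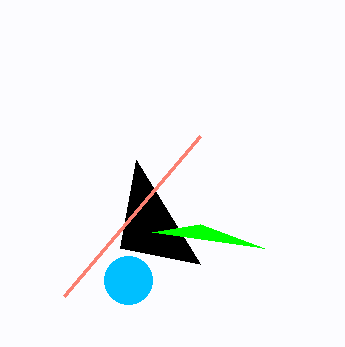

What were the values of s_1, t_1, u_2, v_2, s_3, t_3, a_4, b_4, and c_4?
s_1 = 136; t_1 = 160; u_2 = 200; v_2 = 224; s_3 = 200; t_3 = 136; a_4 = 128; b_4 = 280; c_4 = 24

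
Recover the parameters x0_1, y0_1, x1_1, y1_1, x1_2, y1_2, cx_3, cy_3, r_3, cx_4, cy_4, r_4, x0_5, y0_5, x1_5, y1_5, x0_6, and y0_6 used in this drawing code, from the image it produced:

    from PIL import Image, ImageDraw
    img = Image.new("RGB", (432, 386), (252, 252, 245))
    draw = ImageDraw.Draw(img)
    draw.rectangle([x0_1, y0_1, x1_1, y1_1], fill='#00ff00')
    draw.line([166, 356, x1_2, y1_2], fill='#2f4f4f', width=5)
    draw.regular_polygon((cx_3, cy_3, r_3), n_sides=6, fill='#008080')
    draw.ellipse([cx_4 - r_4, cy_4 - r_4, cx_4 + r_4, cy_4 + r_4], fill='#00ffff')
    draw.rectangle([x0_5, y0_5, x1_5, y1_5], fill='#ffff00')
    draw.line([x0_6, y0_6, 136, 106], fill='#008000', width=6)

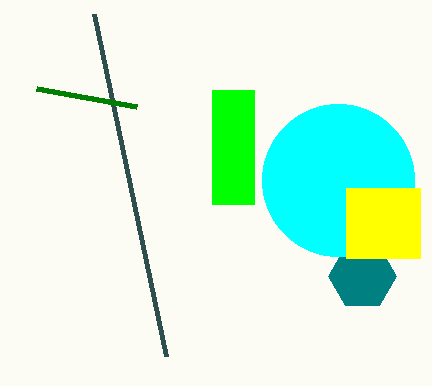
x0_1 = 212; y0_1 = 90; x1_1 = 254; y1_1 = 204; x1_2 = 94; y1_2 = 14; cx_3 = 362; cy_3 = 276; r_3 = 34; cx_4 = 338; cy_4 = 180; r_4 = 76; x0_5 = 346; y0_5 = 188; x1_5 = 420; y1_5 = 258; x0_6 = 36; y0_6 = 88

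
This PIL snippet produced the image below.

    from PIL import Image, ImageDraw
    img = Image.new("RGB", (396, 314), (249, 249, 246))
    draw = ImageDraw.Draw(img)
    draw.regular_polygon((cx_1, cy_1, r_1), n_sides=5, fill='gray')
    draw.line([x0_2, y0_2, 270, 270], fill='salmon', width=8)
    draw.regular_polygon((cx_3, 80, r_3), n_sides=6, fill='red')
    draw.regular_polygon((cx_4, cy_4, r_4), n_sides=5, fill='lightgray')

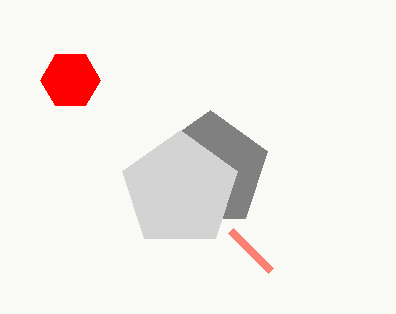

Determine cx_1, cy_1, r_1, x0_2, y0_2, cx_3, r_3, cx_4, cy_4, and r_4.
cx_1 = 210, cy_1 = 170, r_1 = 60, x0_2 = 230, y0_2 = 230, cx_3 = 70, r_3 = 30, cx_4 = 180, cy_4 = 190, r_4 = 60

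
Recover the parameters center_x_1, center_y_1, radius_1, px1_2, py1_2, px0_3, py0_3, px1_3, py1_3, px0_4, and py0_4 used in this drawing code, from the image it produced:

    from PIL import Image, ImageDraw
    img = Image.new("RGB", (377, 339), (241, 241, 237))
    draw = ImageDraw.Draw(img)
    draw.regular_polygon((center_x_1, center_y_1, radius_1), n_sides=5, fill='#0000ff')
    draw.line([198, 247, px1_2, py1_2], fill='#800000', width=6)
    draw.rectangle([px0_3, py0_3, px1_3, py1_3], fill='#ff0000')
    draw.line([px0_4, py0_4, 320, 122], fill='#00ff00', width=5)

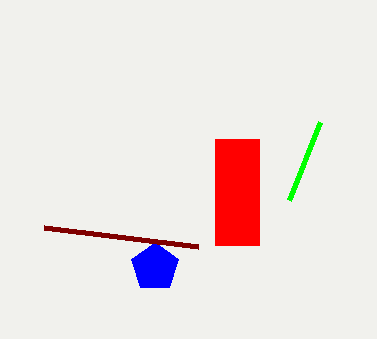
center_x_1 = 155; center_y_1 = 267; radius_1 = 25; px1_2 = 44; py1_2 = 228; px0_3 = 215; py0_3 = 139; px1_3 = 259; py1_3 = 245; px0_4 = 289; py0_4 = 200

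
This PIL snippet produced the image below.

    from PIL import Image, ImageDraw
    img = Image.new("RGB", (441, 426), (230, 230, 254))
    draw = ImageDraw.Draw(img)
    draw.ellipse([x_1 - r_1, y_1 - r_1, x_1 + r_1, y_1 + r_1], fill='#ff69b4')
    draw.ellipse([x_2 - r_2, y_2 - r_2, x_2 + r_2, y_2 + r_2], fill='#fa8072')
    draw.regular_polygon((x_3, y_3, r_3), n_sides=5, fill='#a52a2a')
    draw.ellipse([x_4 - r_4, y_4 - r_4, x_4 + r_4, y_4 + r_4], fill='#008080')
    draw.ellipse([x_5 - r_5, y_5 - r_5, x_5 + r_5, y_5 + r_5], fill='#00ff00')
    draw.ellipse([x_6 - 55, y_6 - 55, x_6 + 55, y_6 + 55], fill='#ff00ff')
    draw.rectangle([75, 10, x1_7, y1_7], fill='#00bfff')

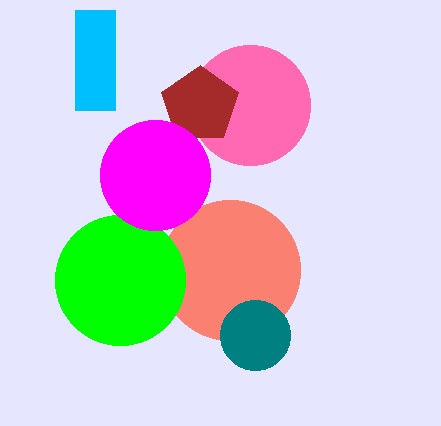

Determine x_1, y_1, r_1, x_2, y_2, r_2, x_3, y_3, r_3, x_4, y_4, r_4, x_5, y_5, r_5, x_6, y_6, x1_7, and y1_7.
x_1 = 250, y_1 = 105, r_1 = 60, x_2 = 230, y_2 = 270, r_2 = 70, x_3 = 200, y_3 = 105, r_3 = 40, x_4 = 255, y_4 = 335, r_4 = 35, x_5 = 120, y_5 = 280, r_5 = 65, x_6 = 155, y_6 = 175, x1_7 = 115, y1_7 = 110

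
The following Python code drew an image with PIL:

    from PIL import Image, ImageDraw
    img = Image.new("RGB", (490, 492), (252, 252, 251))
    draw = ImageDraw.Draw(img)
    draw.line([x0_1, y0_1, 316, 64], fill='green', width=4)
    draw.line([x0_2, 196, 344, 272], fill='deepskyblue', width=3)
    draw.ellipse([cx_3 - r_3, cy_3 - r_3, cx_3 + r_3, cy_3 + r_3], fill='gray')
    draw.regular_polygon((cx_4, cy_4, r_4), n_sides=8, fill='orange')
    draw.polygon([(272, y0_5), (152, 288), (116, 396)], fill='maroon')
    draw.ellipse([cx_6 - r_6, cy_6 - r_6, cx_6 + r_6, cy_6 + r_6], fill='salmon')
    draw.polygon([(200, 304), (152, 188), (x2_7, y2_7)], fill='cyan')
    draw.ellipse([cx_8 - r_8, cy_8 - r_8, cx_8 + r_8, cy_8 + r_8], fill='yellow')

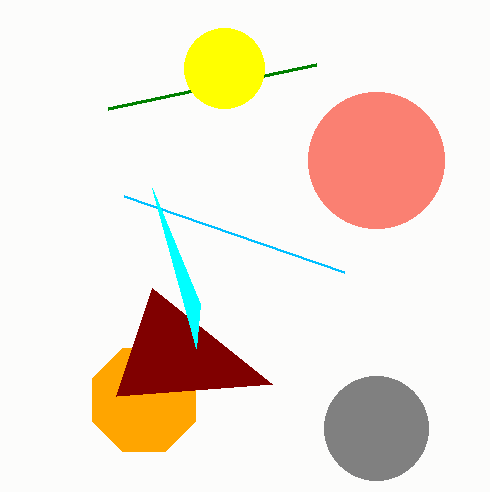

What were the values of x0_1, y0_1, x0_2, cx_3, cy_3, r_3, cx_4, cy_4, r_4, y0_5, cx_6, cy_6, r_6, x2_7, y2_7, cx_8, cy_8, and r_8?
x0_1 = 108; y0_1 = 108; x0_2 = 124; cx_3 = 376; cy_3 = 428; r_3 = 52; cx_4 = 144; cy_4 = 400; r_4 = 56; y0_5 = 384; cx_6 = 376; cy_6 = 160; r_6 = 68; x2_7 = 196; y2_7 = 348; cx_8 = 224; cy_8 = 68; r_8 = 40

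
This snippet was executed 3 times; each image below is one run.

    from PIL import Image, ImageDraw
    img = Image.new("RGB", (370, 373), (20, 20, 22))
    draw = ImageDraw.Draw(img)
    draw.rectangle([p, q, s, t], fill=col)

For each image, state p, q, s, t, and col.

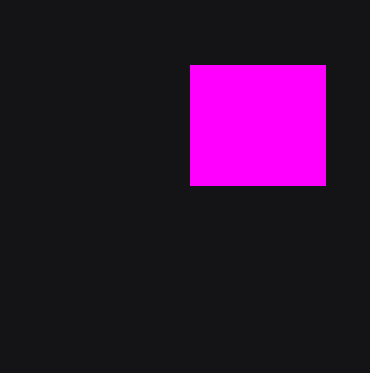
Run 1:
p = 190, q = 65, s = 325, t = 185, col = 'magenta'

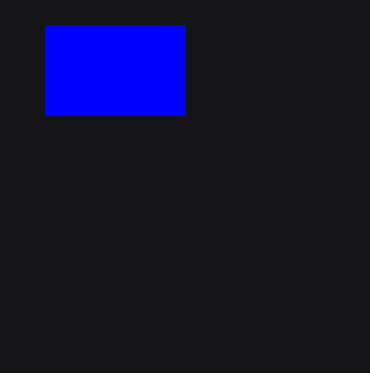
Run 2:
p = 45
q = 25
s = 185
t = 115
col = 'blue'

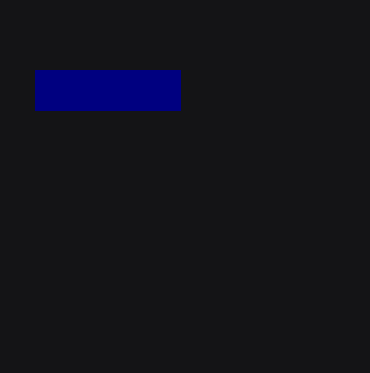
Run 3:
p = 35
q = 70
s = 180
t = 110
col = 'navy'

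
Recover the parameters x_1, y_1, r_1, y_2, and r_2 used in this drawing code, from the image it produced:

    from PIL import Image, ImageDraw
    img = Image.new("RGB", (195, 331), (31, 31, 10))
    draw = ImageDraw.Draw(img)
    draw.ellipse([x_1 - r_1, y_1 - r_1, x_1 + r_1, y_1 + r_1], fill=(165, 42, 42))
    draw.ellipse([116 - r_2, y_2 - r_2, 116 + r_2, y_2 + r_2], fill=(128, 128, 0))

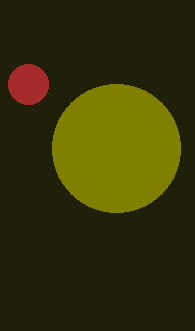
x_1 = 28
y_1 = 84
r_1 = 20
y_2 = 148
r_2 = 64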